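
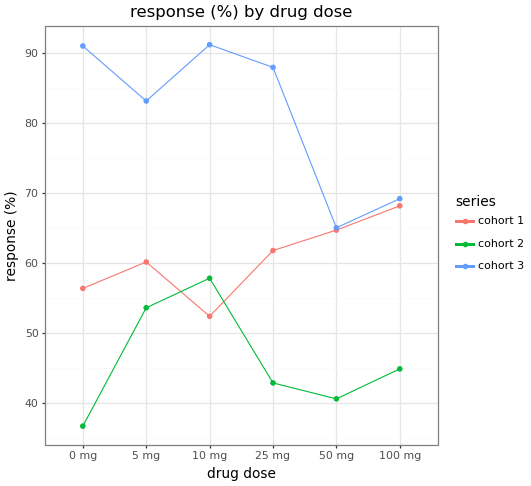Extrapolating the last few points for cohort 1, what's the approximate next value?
≈ 75

Last three: 60, 65, 70 → slope ≈ 5/step → next ≈ 75.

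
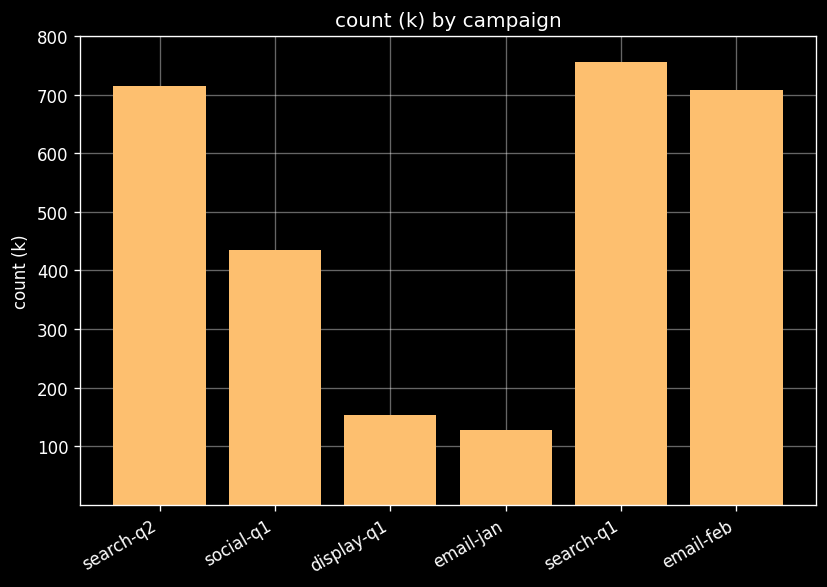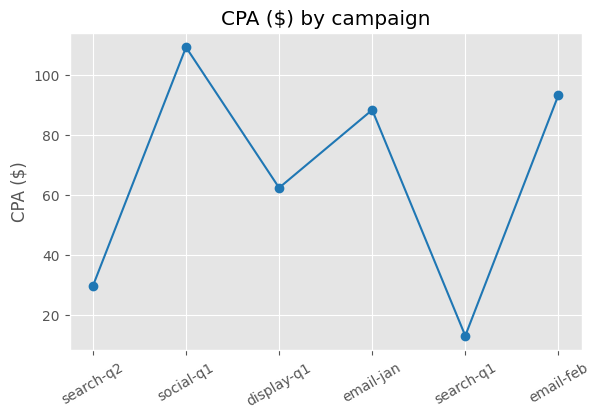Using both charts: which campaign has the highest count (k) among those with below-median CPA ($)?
search-q1

Chart 2 median CPA ($) ≈ 80; below-median campaigns: search-q2, display-q1, search-q1. Among those, search-q1 has the highest count (k) (≈ 800).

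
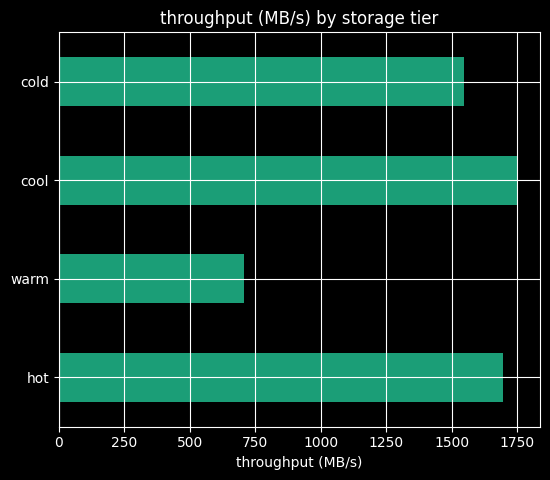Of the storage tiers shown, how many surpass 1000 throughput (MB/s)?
3

Above 1000: hot, cool, cold.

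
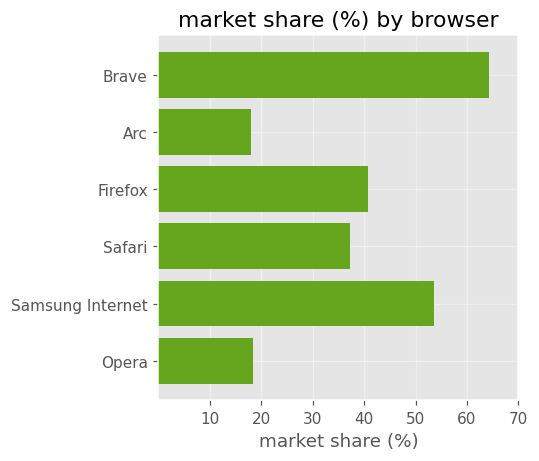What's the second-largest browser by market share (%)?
Samsung Internet

Top 3: Brave ≈ 60, Samsung Internet ≈ 50, Firefox ≈ 40.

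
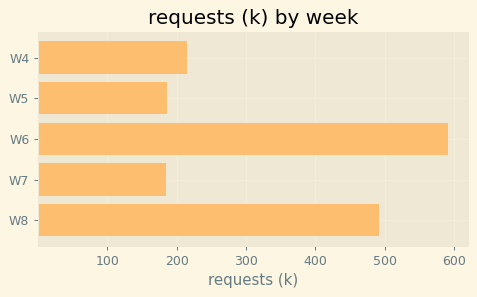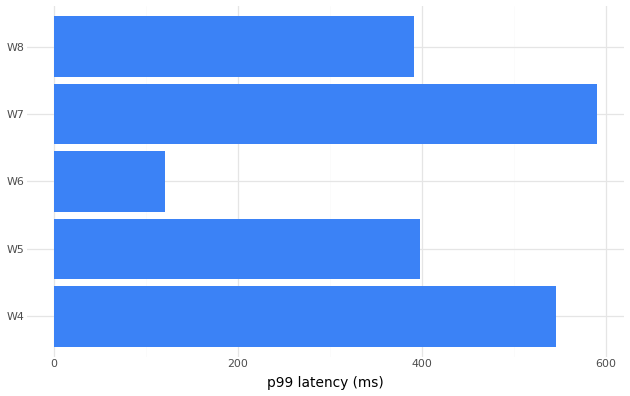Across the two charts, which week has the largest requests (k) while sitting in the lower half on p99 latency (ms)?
W6

Chart 2 median p99 latency (ms) ≈ 400; below-median weeks: W6, W8. Among those, W6 has the highest requests (k) (≈ 600).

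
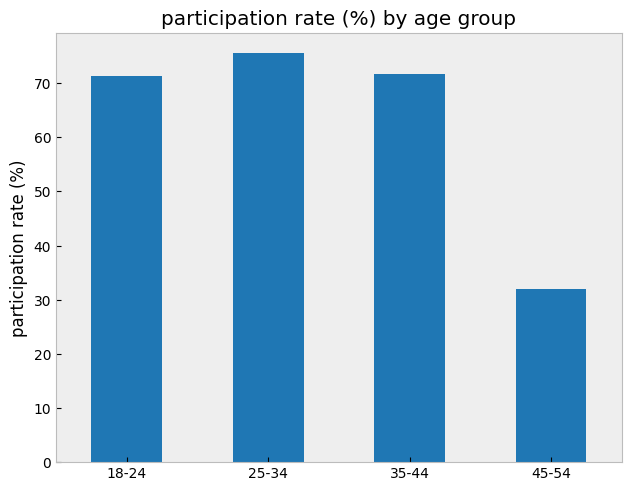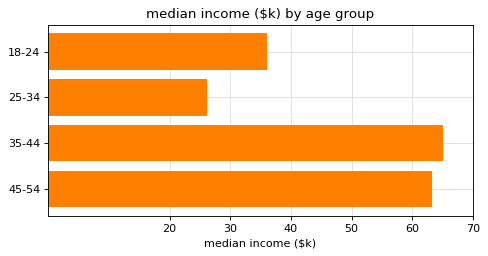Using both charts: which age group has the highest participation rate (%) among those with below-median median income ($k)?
25-34

Chart 2 median median income ($k) ≈ 50; below-median age groups: 18-24, 25-34. Among those, 25-34 has the highest participation rate (%) (≈ 80).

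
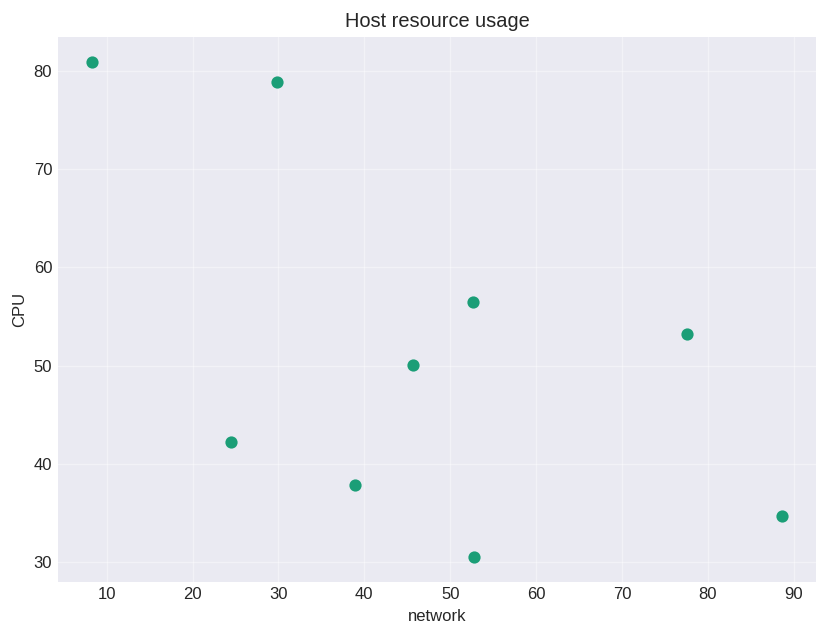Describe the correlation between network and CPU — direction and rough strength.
negative, moderate

Points are negatively correlated; moderate (|r| ≈ 0.6).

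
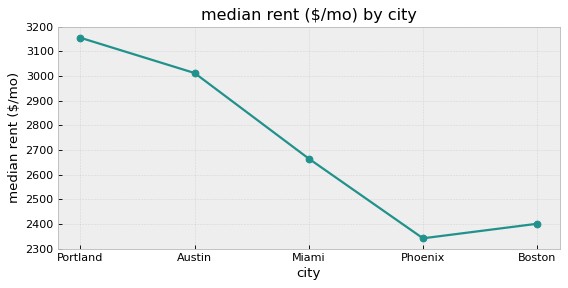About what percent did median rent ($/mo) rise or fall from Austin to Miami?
Austin ≈ 3000, Miami ≈ 2700; (2700 − 3000) / 3000 ≈ -10%.

≈ -10%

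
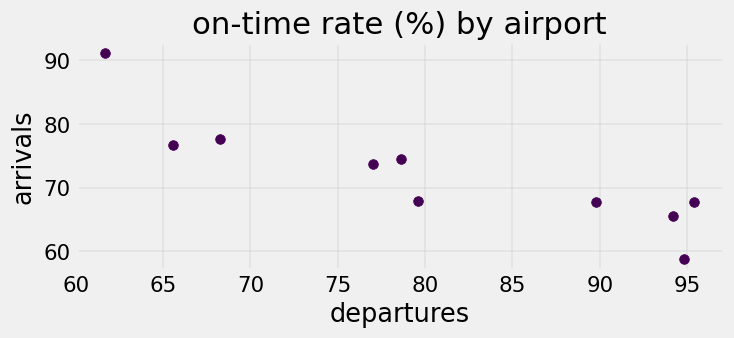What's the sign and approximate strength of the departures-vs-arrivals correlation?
negative, strong

Points are negatively correlated; strong (|r| ≈ 0.9).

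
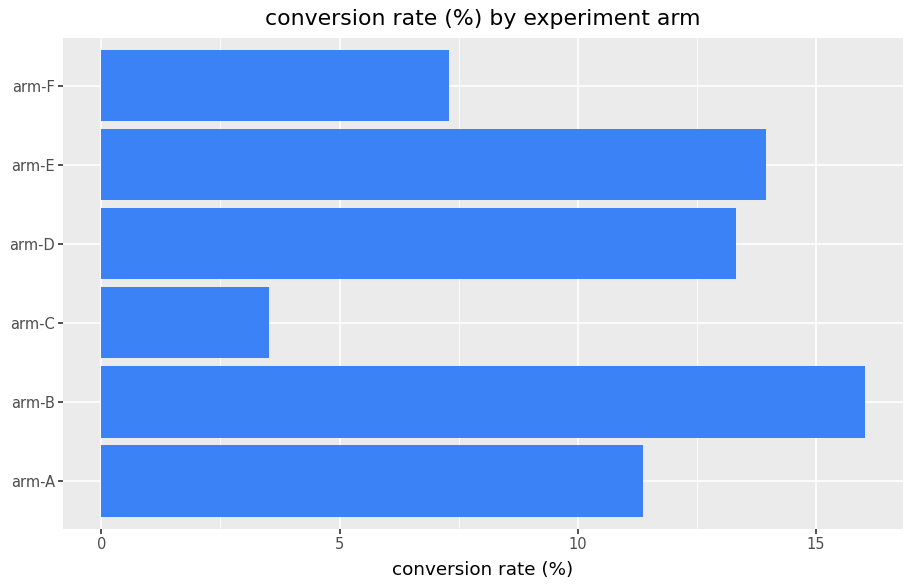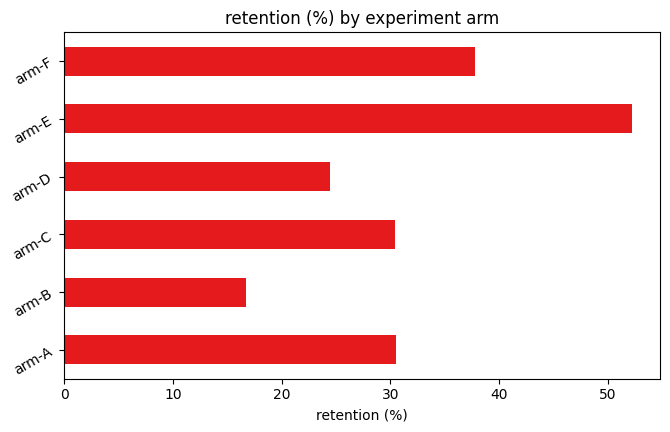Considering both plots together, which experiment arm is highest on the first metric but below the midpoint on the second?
Chart 2 median retention (%) ≈ 30; below-median experiment arms: arm-B, arm-C, arm-D. Among those, arm-B has the highest conversion rate (%) (≈ 16).

arm-B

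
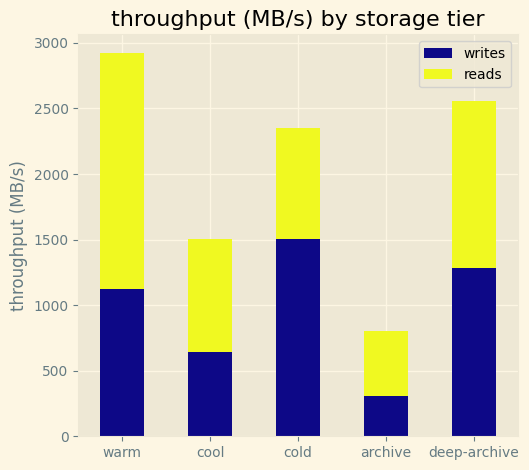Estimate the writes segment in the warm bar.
writes top ≈ 1000, bottom ≈ 0; segment ≈ 1000.

≈ 1000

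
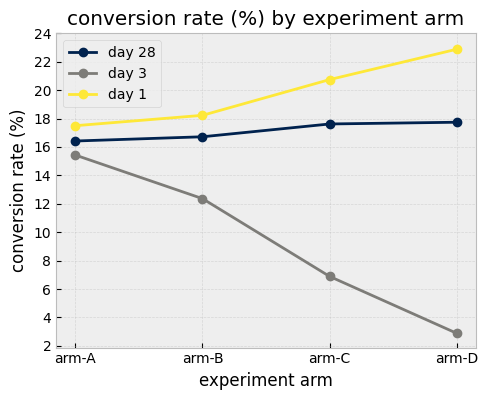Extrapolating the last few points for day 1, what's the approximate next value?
Last three: 18, 20, 22 → slope ≈ 2/step → next ≈ 24.

≈ 24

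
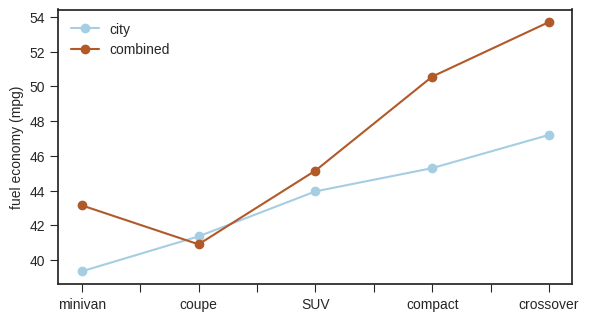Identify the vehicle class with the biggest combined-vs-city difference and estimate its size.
crossover: combined ≈ 54, city ≈ 48 → gap ≈ 6. Next-largest (compact) is only ≈ 4.

crossover, ≈ 6 mpg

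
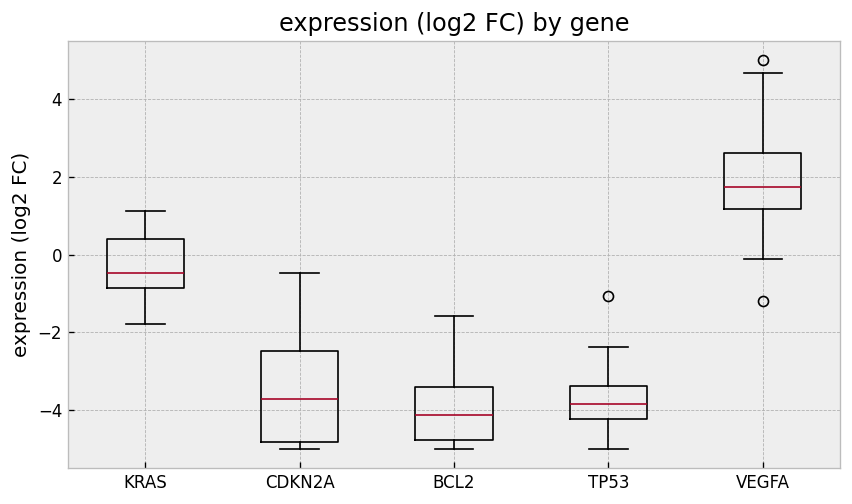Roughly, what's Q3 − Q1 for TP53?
Q3 ≈ -3, Q1 ≈ -4; IQR ≈ 1.

≈ 1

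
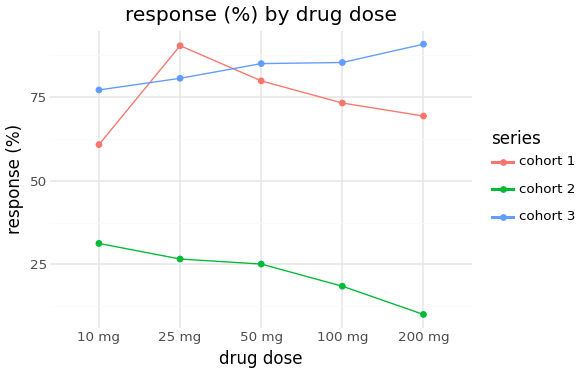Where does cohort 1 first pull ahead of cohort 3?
10 mg: cohort 1 ≈ 60 vs cohort 3 ≈ 80 (not yet); 25 mg: cohort 1 ≈ 90 vs cohort 3 ≈ 80 (first crossover).

25 mg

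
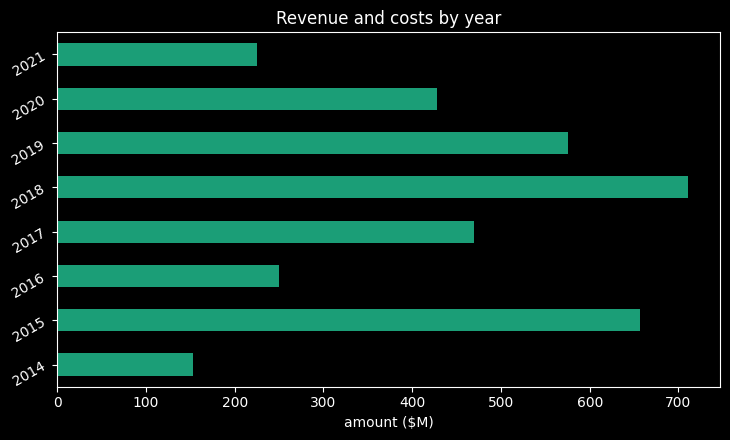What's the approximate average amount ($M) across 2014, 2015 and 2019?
(200 + 700 + 600) / 3 ≈ 500.

≈ 500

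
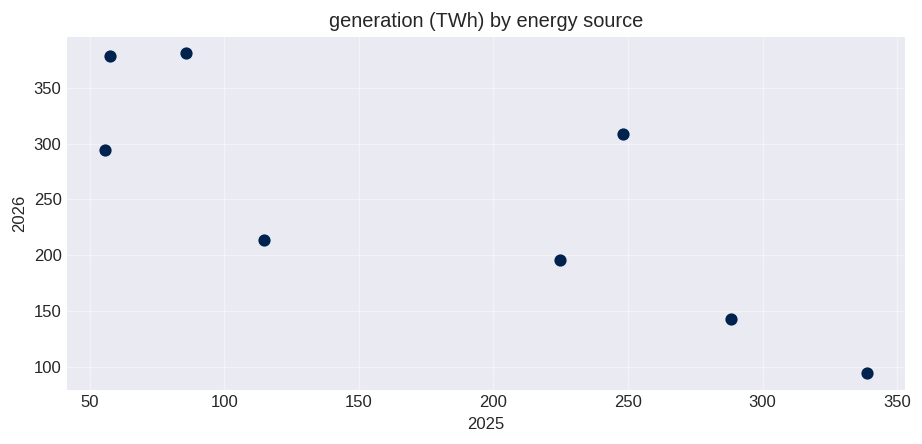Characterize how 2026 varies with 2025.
Points are negatively correlated; strong (|r| ≈ 0.8).

negative, strong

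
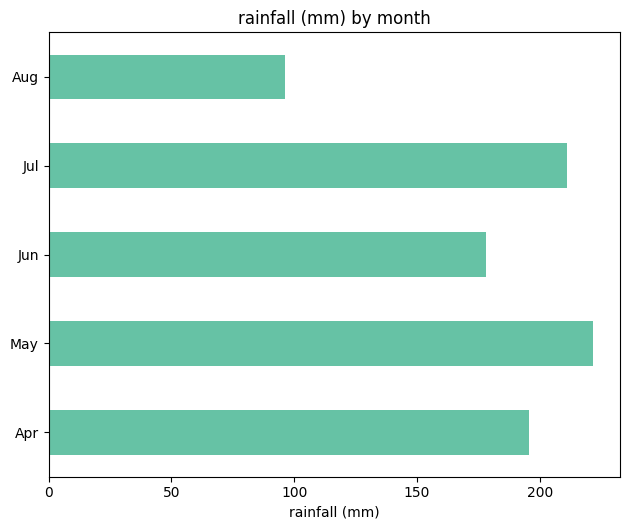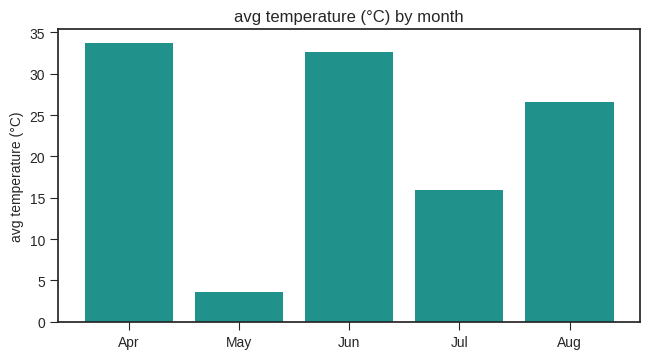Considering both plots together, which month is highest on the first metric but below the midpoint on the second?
May

Chart 2 median avg temperature (°C) ≈ 25; below-median months: May, Jul. Among those, May has the highest rainfall (mm) (≈ 225).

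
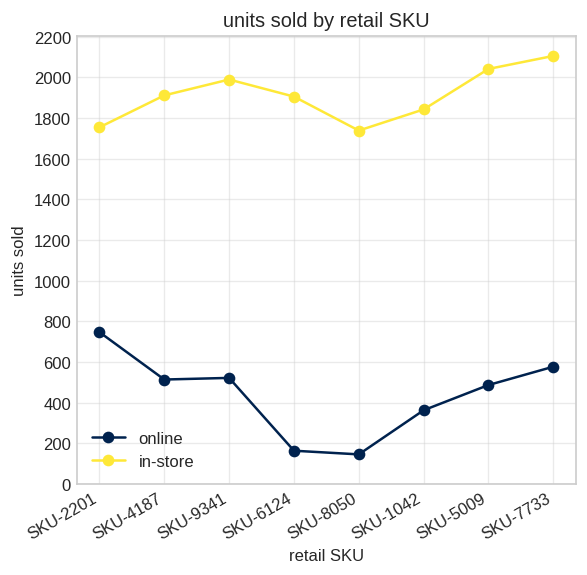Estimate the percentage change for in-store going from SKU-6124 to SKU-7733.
SKU-6124 ≈ 2000, SKU-7733 ≈ 2200; (2200 − 2000) / 2000 ≈ +10%.

≈ +10%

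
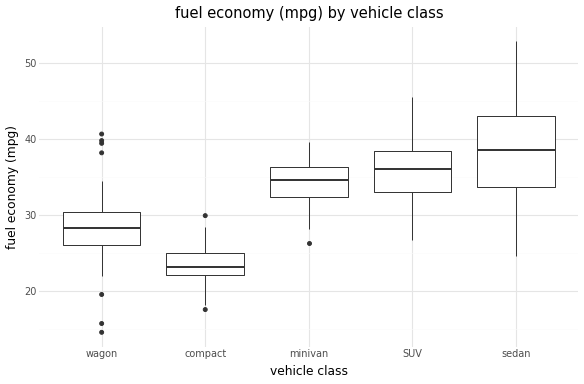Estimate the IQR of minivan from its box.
≈ 4

Q3 ≈ 36, Q1 ≈ 32; IQR ≈ 4.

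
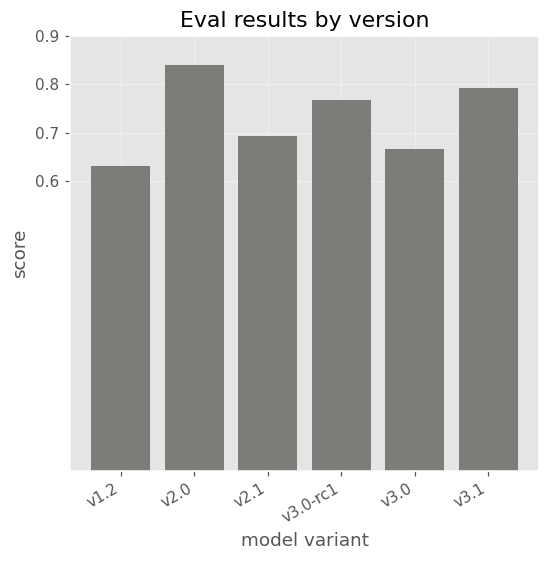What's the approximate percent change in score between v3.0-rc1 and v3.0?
v3.0-rc1 ≈ 0.8, v3.0 ≈ 0.7; (0.7 − 0.8) / 0.8 ≈ -12.5%.

≈ -12.5%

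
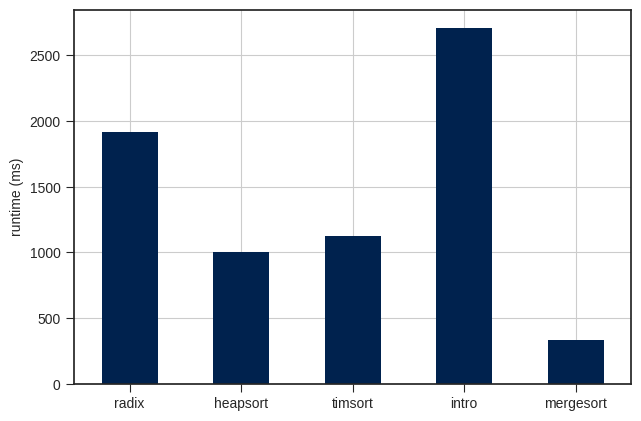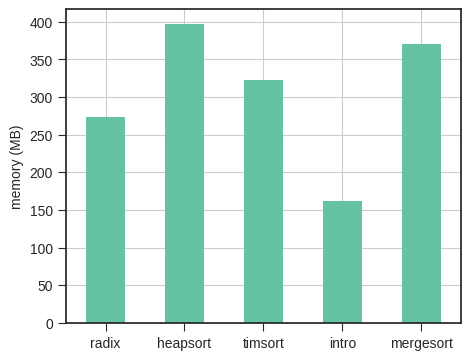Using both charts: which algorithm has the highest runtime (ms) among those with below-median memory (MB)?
intro

Chart 2 median memory (MB) ≈ 300; below-median algorithms: radix, intro. Among those, intro has the highest runtime (ms) (≈ 2500).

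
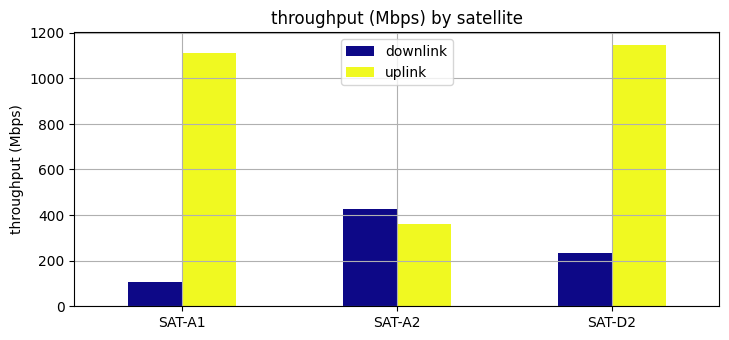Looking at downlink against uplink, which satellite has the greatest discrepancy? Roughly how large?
SAT-A1, ≈ 1000 Mbps

SAT-A1: downlink ≈ 100, uplink ≈ 1100 → gap ≈ 1000. Next-largest (SAT-D2) is only ≈ 900.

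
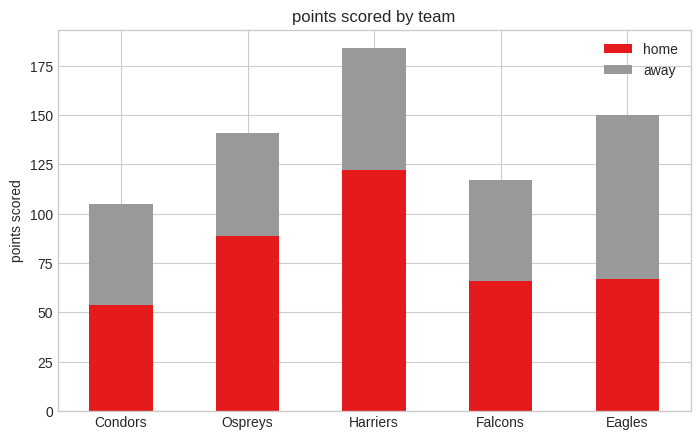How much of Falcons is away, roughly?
≈ 60

away top ≈ 120, bottom ≈ 60; segment ≈ 60.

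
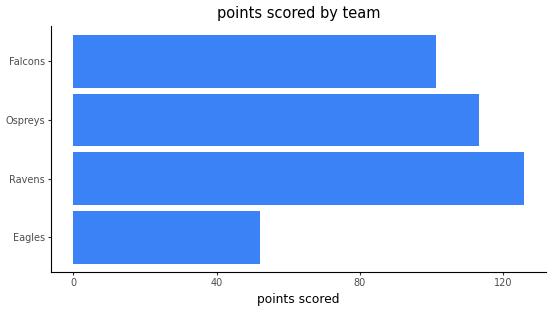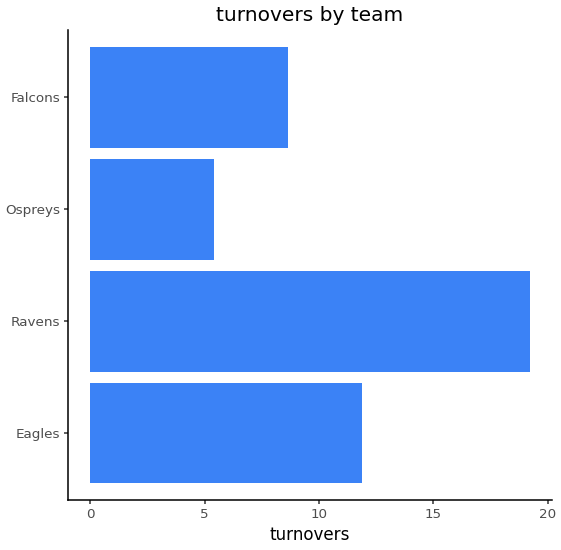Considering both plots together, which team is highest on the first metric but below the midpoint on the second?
Ospreys

Chart 2 median turnovers ≈ 10; below-median teams: Ospreys, Falcons. Among those, Ospreys has the highest points scored (≈ 120).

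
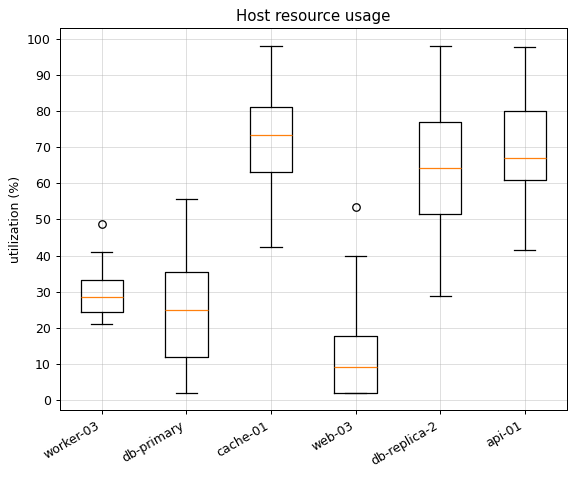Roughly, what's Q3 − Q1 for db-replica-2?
≈ 30

Q3 ≈ 80, Q1 ≈ 50; IQR ≈ 30.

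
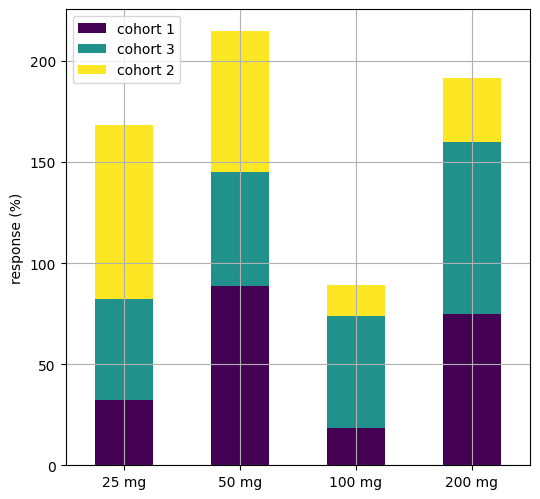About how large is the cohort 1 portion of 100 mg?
cohort 1 top ≈ 20, bottom ≈ 0; segment ≈ 20.

≈ 20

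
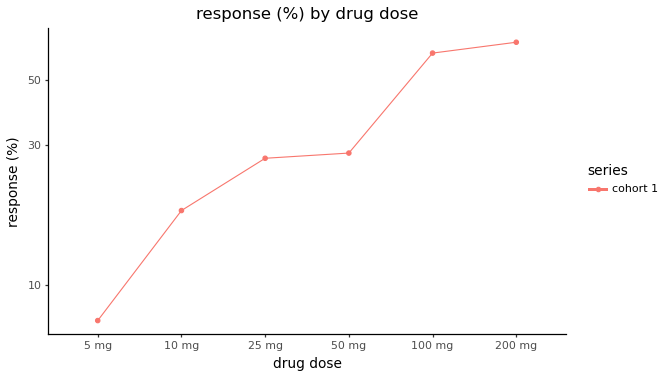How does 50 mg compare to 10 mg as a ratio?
≈ 1.5×

50 mg ≈ 30, 10 mg ≈ 20; 30/20 ≈ 1.5.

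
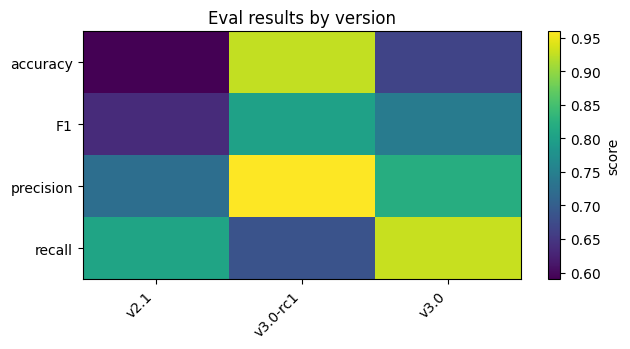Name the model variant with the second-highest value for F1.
v3.0

Top 3 for F1: v3.0-rc1 ≈ 0.80, v3.0 ≈ 0.75, v2.1 ≈ 0.65.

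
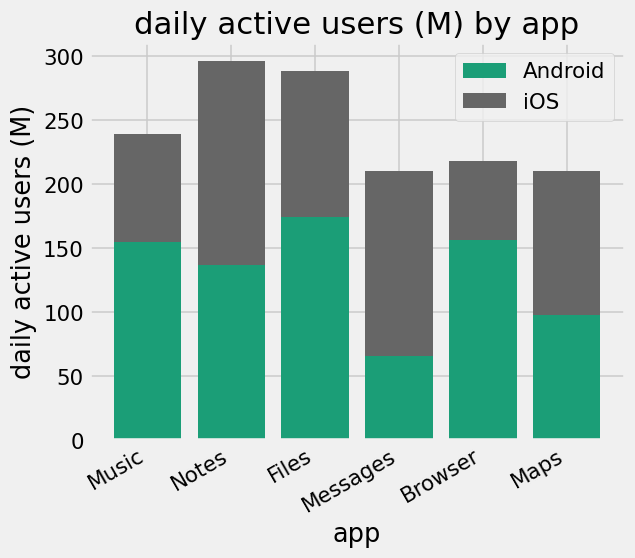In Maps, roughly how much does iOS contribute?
iOS top ≈ 200, bottom ≈ 100; segment ≈ 100.

≈ 100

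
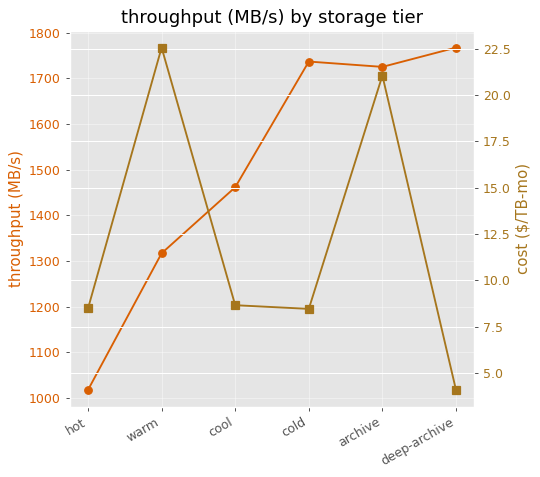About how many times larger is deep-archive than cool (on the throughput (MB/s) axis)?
≈ 1.2×

deep-archive ≈ 1800, cool ≈ 1500; 1800/1500 ≈ 1.2.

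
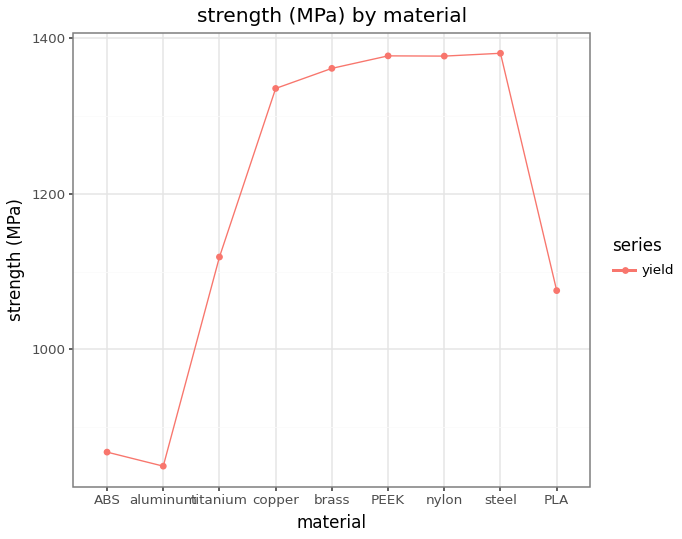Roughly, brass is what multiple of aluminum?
brass ≈ 1350, aluminum ≈ 850; 1350/850 ≈ 1.59.

≈ 1.59×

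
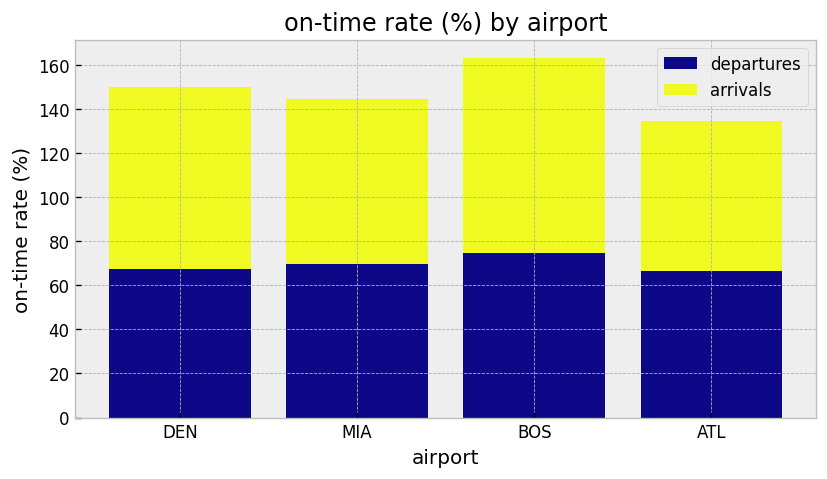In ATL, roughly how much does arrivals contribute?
≈ 80

arrivals top ≈ 140, bottom ≈ 60; segment ≈ 80.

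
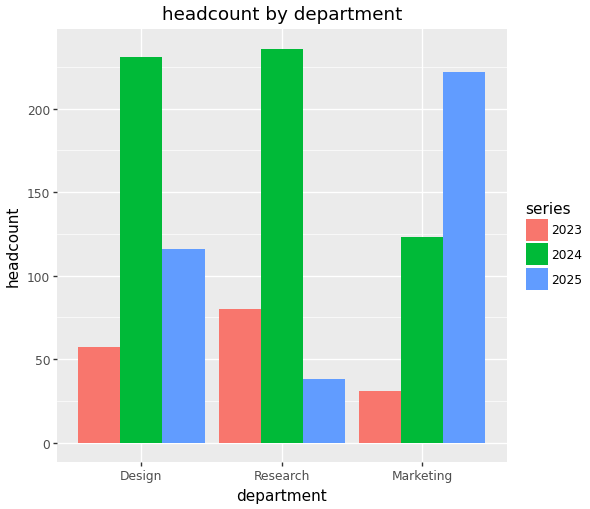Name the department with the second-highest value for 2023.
Top 3 for 2023: Research ≈ 80, Design ≈ 60, Marketing ≈ 40.

Design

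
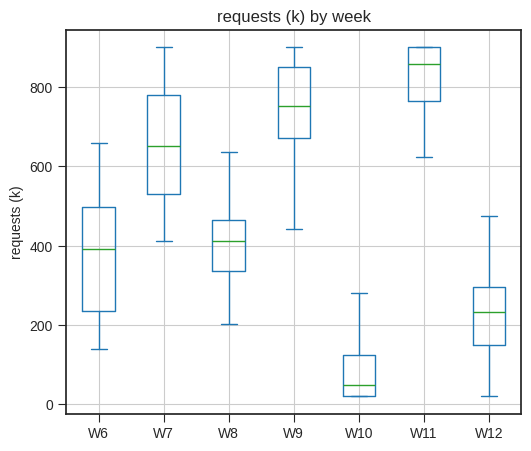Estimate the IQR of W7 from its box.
≈ 300

Q3 ≈ 800, Q1 ≈ 500; IQR ≈ 300.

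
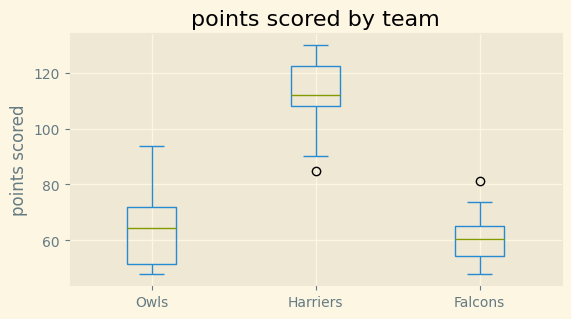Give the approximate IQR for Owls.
Q3 ≈ 70, Q1 ≈ 50; IQR ≈ 20.

≈ 20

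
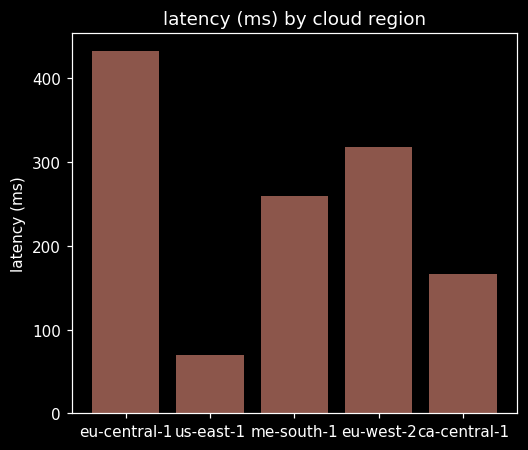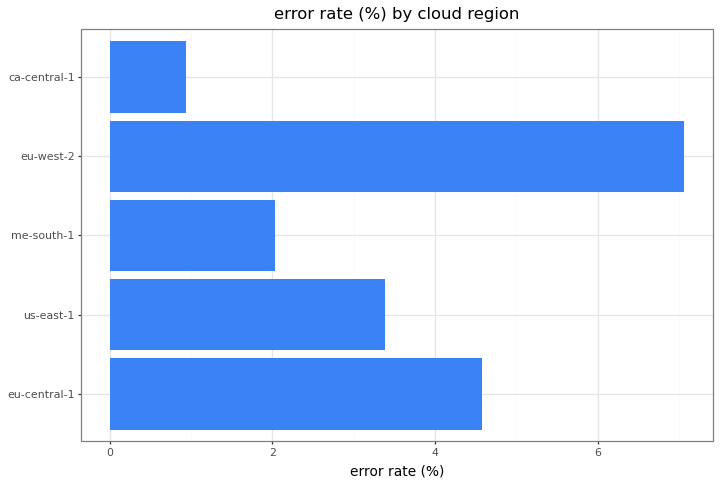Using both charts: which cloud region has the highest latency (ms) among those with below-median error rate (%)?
Chart 2 median error rate (%) ≈ 3; below-median cloud regions: me-south-1, ca-central-1. Among those, me-south-1 has the highest latency (ms) (≈ 250).

me-south-1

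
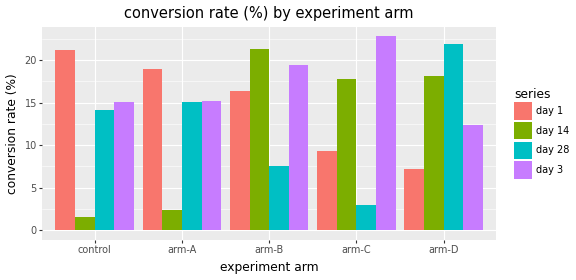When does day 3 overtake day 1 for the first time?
arm-A: day 3 ≈ 16 vs day 1 ≈ 18 (not yet); arm-B: day 3 ≈ 20 vs day 1 ≈ 16 (first crossover).

arm-B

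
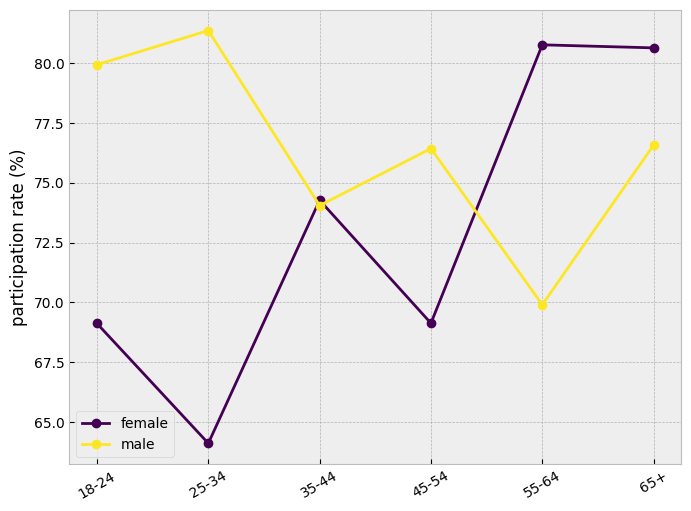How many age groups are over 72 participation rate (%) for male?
5

Above 72: 18-24, 25-34, 35-44, 45-54, 65+.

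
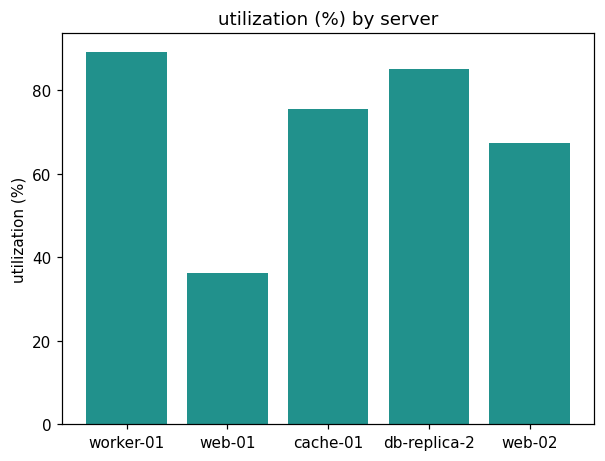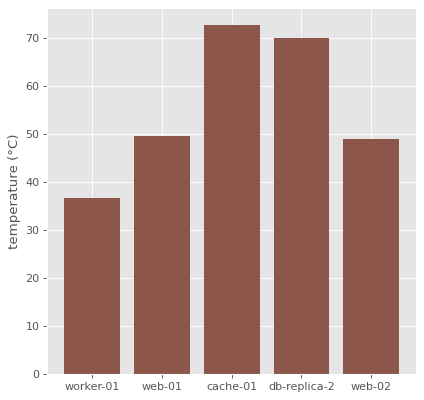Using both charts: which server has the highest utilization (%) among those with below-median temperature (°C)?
worker-01

Chart 2 median temperature (°C) ≈ 50; below-median servers: worker-01, web-02. Among those, worker-01 has the highest utilization (%) (≈ 90).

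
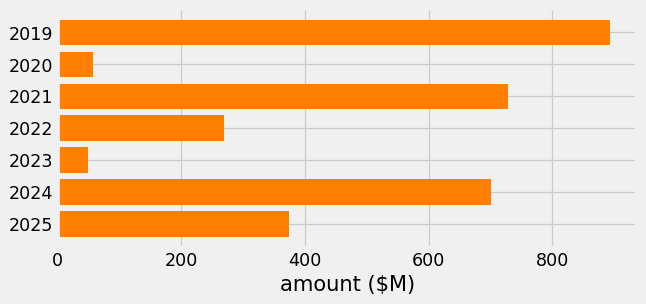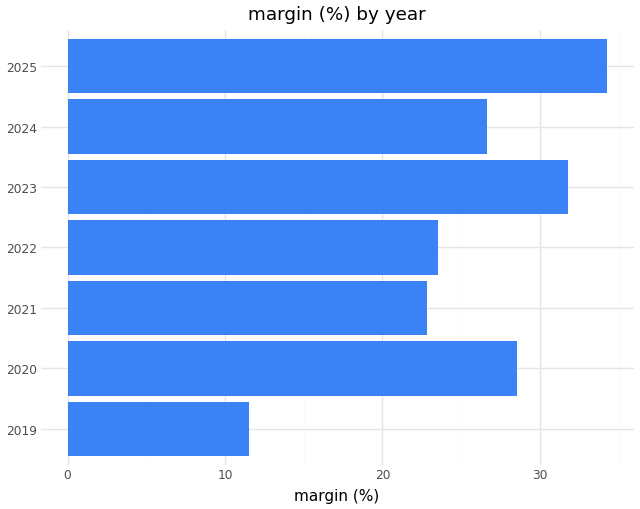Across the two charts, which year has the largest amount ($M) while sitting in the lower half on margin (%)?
2019

Chart 2 median margin (%) ≈ 25; below-median years: 2019, 2021, 2022. Among those, 2019 has the highest amount ($M) (≈ 900).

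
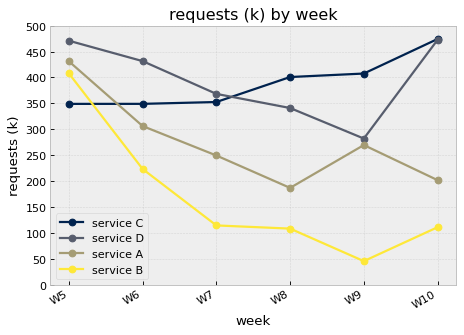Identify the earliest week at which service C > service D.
W7: service C ≈ 350 vs service D ≈ 350 (not yet); W8: service C ≈ 400 vs service D ≈ 350 (first crossover).

W8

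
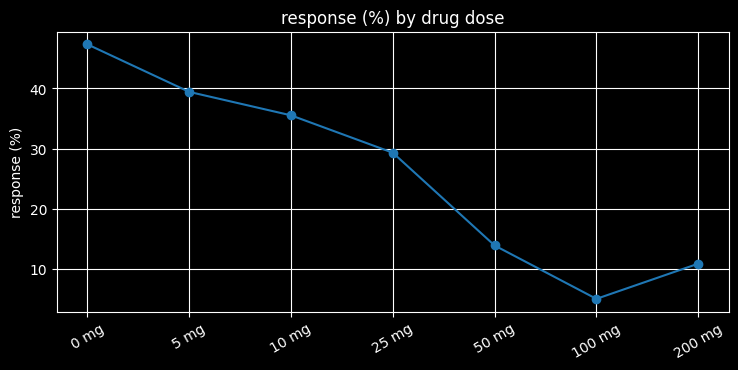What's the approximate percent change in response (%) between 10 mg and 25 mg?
≈ -14.3%

10 mg ≈ 35, 25 mg ≈ 30; (30 − 35) / 35 ≈ -14.3%.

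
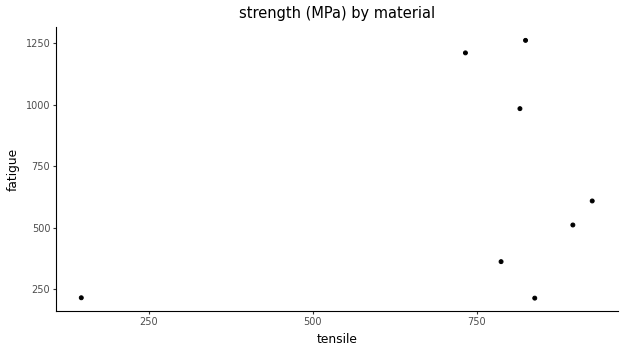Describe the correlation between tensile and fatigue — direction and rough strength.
Points are positively correlated; weak (|r| ≈ 0.3).

positive, weak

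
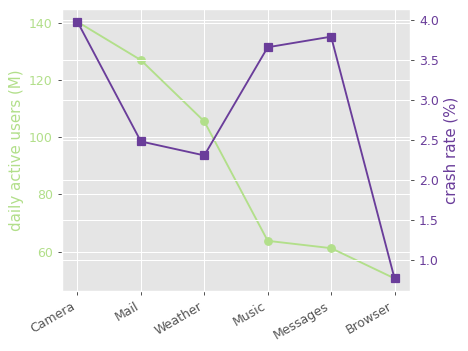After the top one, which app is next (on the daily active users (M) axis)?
Mail

Top 3 (on the daily active users (M) axis): Camera ≈ 140, Mail ≈ 130, Weather ≈ 110.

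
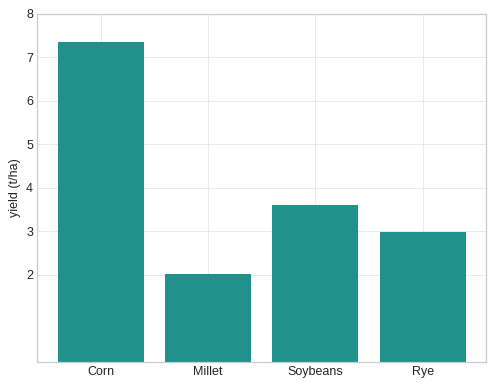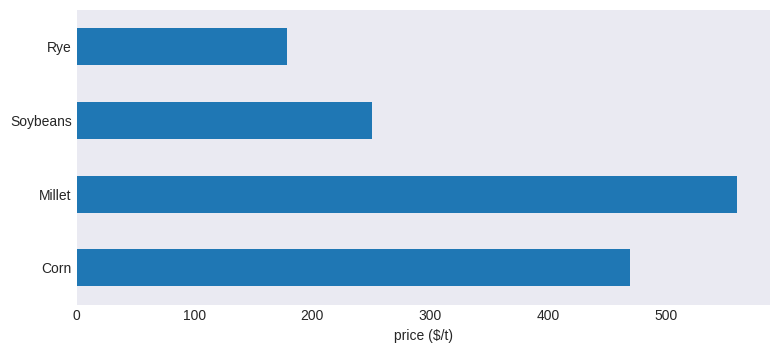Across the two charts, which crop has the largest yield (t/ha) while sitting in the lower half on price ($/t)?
Chart 2 median price ($/t) ≈ 400; below-median crops: Soybeans, Rye. Among those, Soybeans has the highest yield (t/ha) (≈ 4).

Soybeans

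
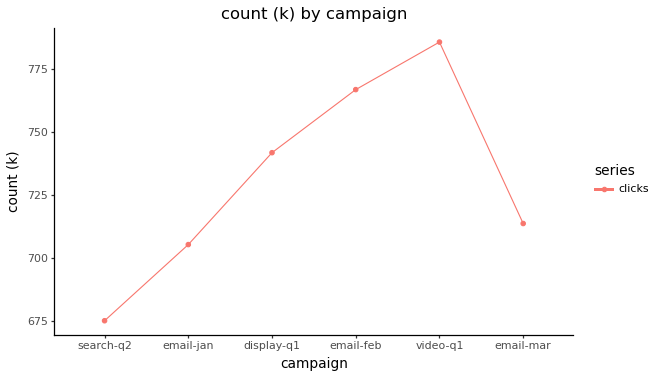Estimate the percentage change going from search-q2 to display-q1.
search-q2 ≈ 680, display-q1 ≈ 740; (740 − 680) / 680 ≈ +8.8%.

≈ +8.8%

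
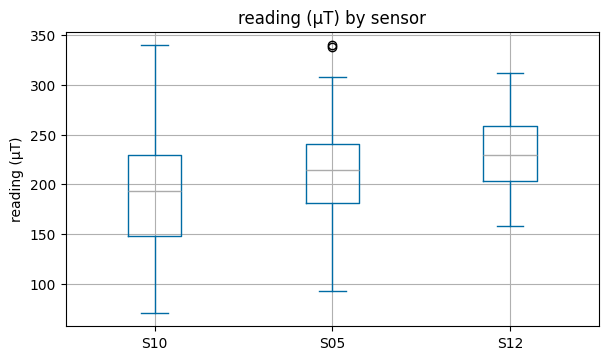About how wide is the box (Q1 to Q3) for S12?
≈ 55

Q3 ≈ 260, Q1 ≈ 205; IQR ≈ 55.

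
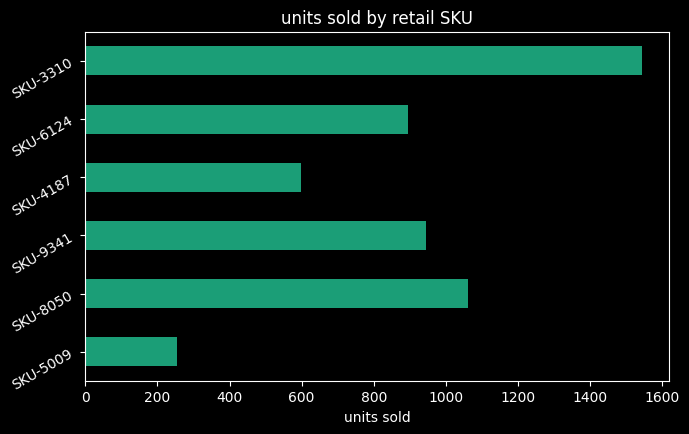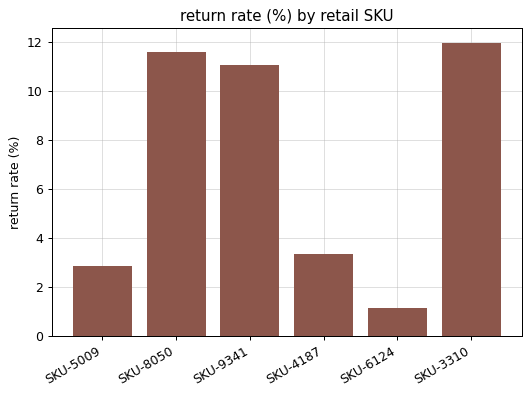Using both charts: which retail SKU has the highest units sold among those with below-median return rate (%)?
SKU-6124

Chart 2 median return rate (%) ≈ 8; below-median retail SKUs: SKU-5009, SKU-4187, SKU-6124. Among those, SKU-6124 has the highest units sold (≈ 800).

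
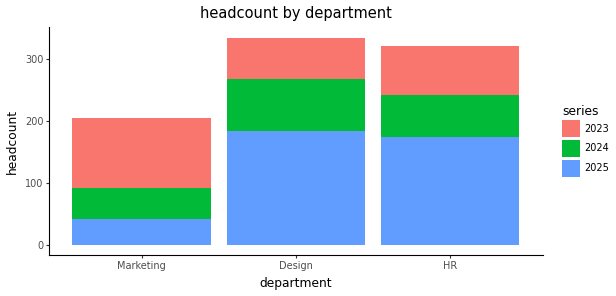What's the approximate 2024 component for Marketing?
2024 top ≈ 100, bottom ≈ 50; segment ≈ 50.

≈ 50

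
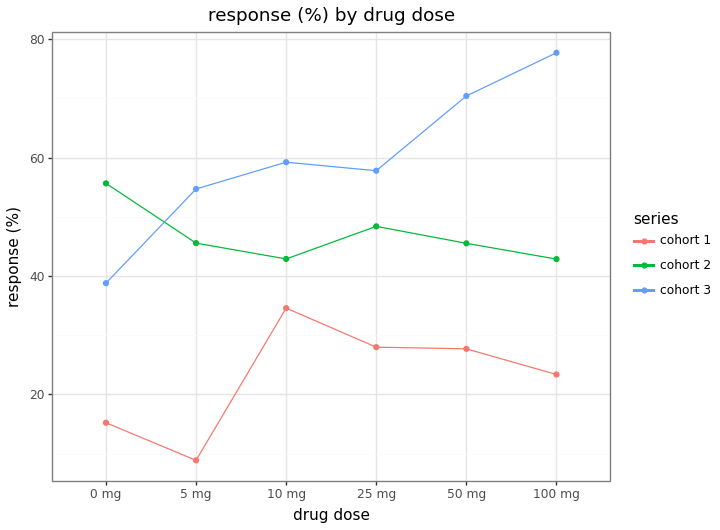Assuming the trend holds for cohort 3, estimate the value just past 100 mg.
Last three: 60, 70, 80 → slope ≈ 10/step → next ≈ 90.

≈ 90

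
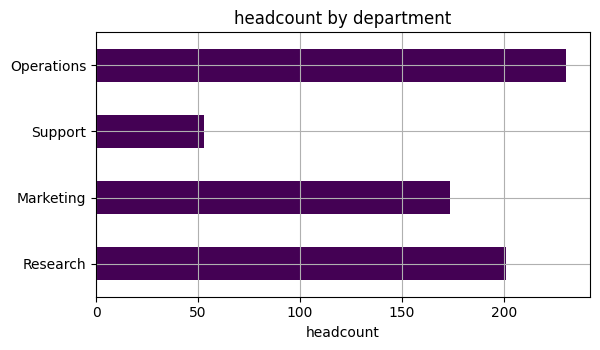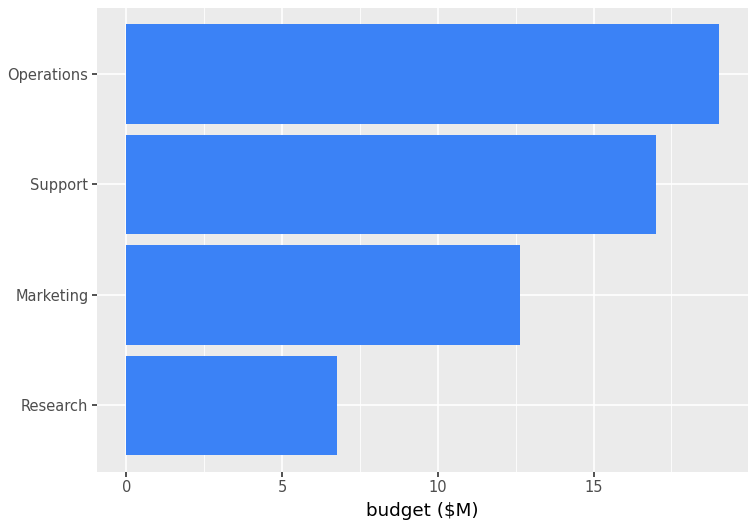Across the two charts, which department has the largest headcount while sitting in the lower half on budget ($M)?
Research

Chart 2 median budget ($M) ≈ 14; below-median departments: Research, Marketing. Among those, Research has the highest headcount (≈ 200).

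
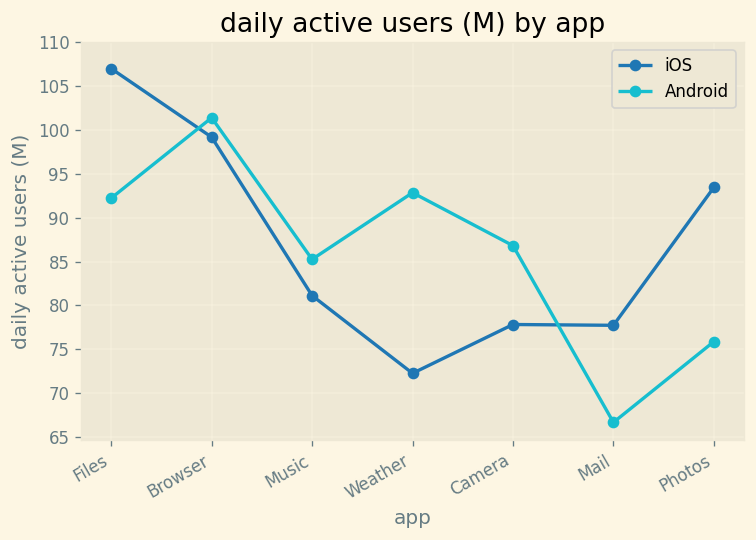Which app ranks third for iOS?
Photos

Top 4 for iOS: Files ≈ 105, Browser ≈ 100, Photos ≈ 95, Music ≈ 80.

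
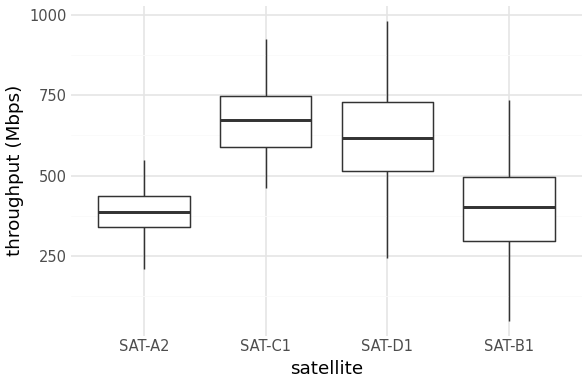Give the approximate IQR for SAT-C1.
≈ 150

Q3 ≈ 750, Q1 ≈ 600; IQR ≈ 150.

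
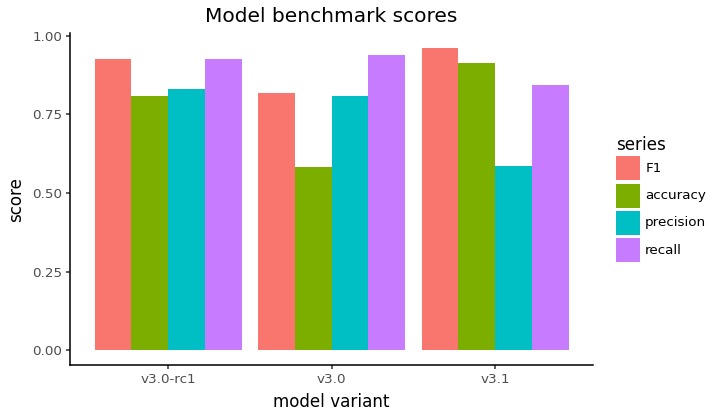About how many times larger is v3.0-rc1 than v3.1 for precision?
≈ 1.33×

v3.0-rc1 ≈ 0.8, v3.1 ≈ 0.6; 0.8/0.6 ≈ 1.33.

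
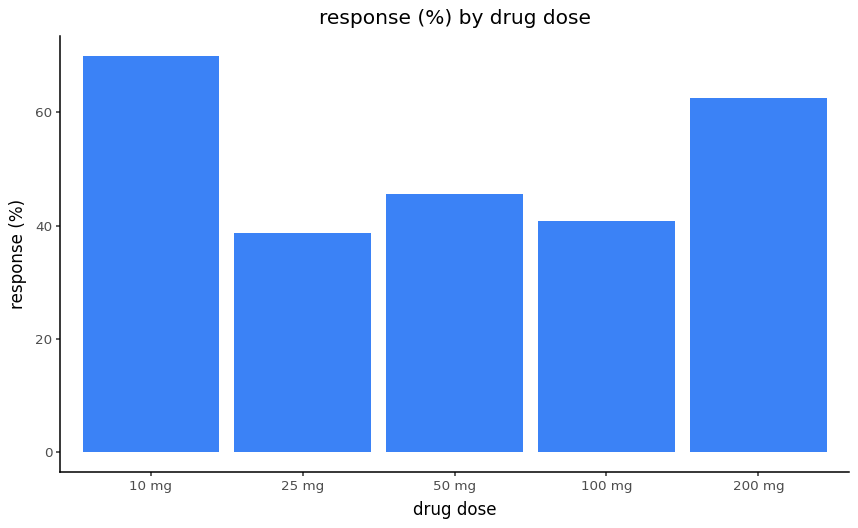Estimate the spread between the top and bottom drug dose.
≈ 30

Max 10 mg ≈ 70, min 25 mg ≈ 40; range ≈ 30.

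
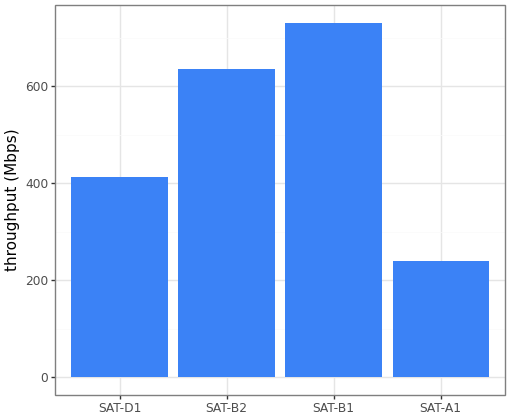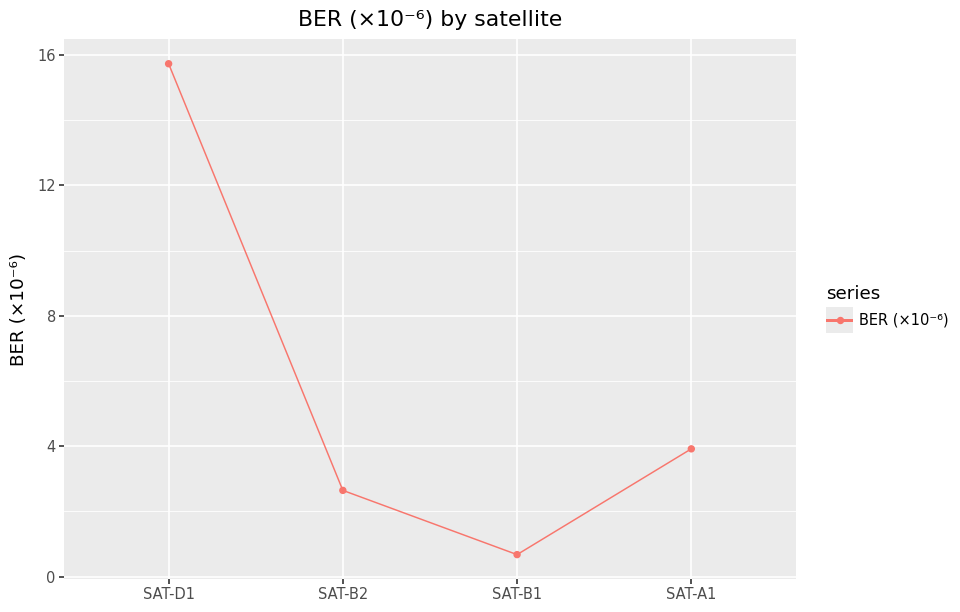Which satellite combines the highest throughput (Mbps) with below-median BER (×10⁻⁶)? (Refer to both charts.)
Chart 2 median BER (×10⁻⁶) ≈ 4; below-median satellites: SAT-B2, SAT-B1. Among those, SAT-B1 has the highest throughput (Mbps) (≈ 700).

SAT-B1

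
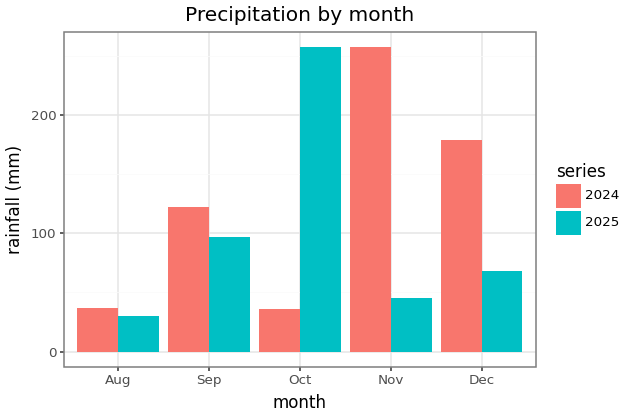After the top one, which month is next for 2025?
Top 3 for 2025: Oct ≈ 250, Sep ≈ 100, Dec ≈ 75.

Sep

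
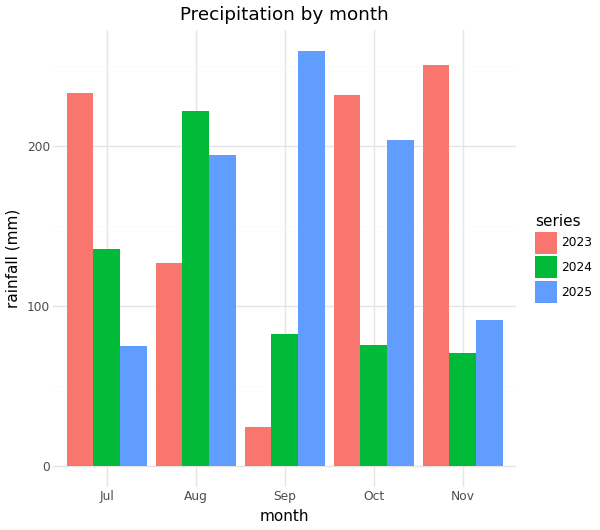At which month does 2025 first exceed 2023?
Jul: 2025 ≈ 75 vs 2023 ≈ 225 (not yet); Aug: 2025 ≈ 200 vs 2023 ≈ 125 (first crossover).

Aug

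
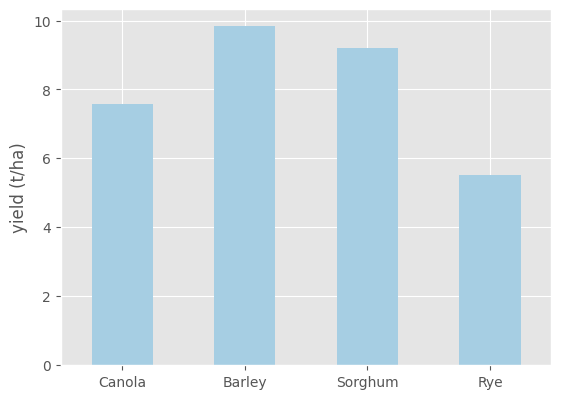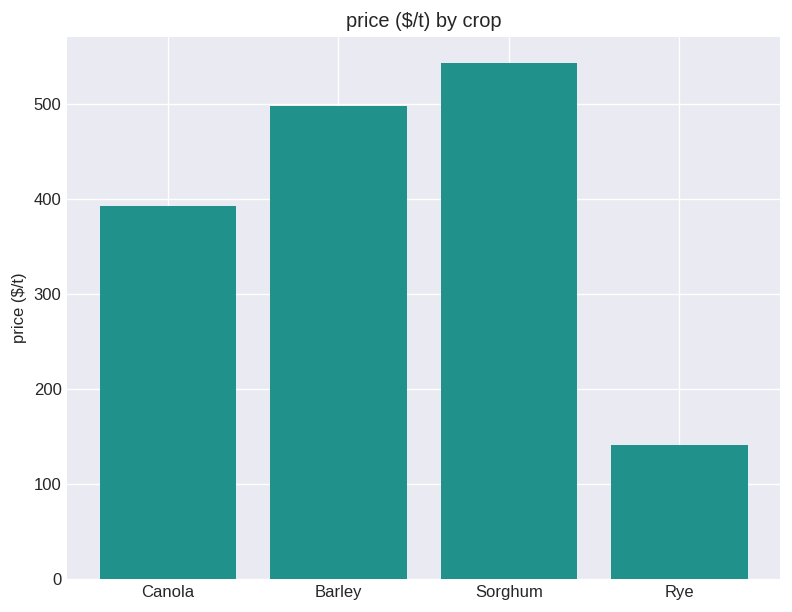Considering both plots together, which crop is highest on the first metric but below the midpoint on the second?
Chart 2 median price ($/t) ≈ 450; below-median crops: Canola, Rye. Among those, Canola has the highest yield (t/ha) (≈ 8).

Canola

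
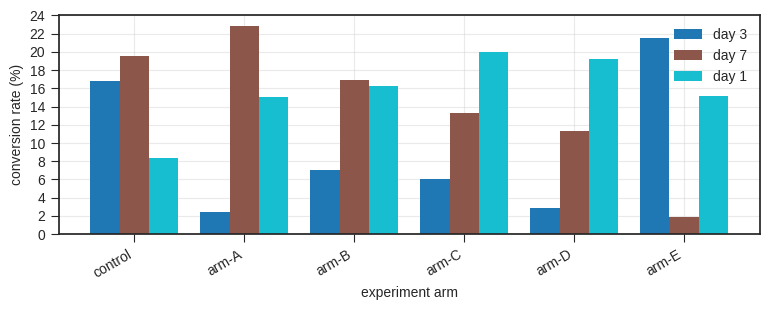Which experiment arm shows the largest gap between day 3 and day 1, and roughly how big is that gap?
arm-D: day 3 ≈ 2, day 1 ≈ 20 → gap ≈ 18. Next-largest (arm-C) is only ≈ 14.

arm-D, ≈ 18 %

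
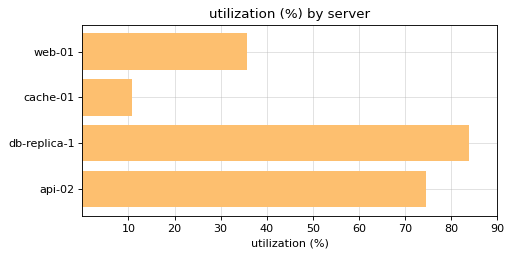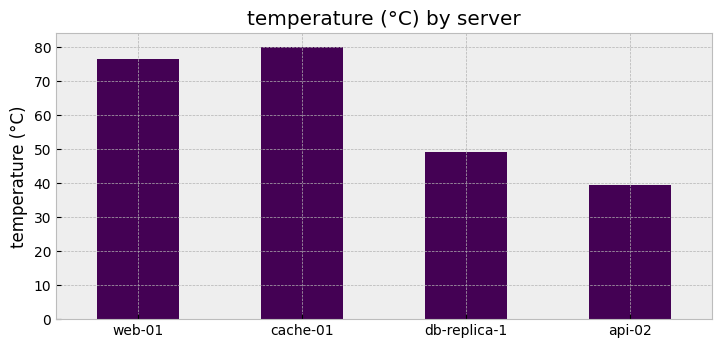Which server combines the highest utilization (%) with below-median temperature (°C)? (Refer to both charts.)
db-replica-1

Chart 2 median temperature (°C) ≈ 60; below-median servers: db-replica-1, api-02. Among those, db-replica-1 has the highest utilization (%) (≈ 80).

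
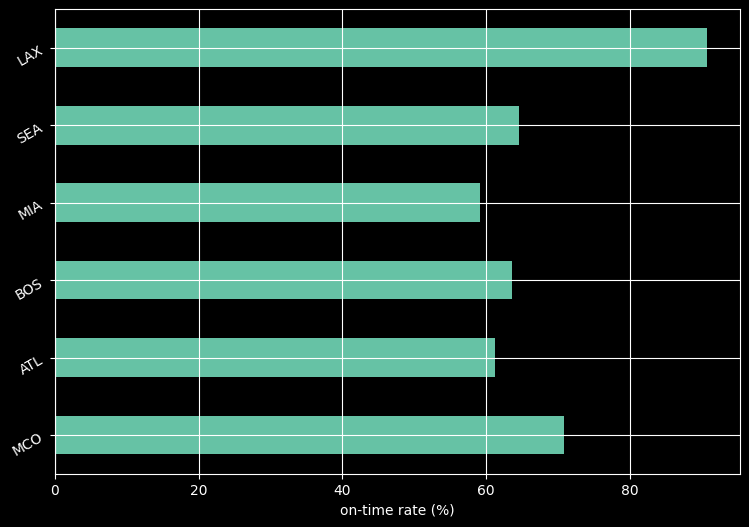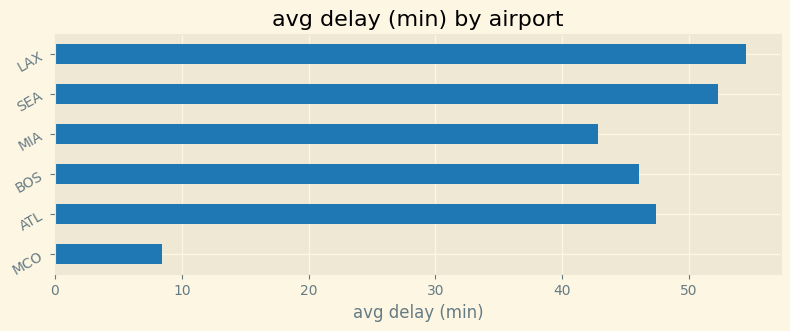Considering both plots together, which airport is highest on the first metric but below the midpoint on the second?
MCO

Chart 2 median avg delay (min) ≈ 45; below-median airports: MCO, BOS, MIA. Among those, MCO has the highest on-time rate (%) (≈ 70).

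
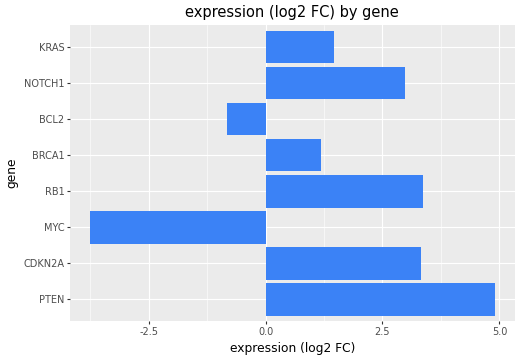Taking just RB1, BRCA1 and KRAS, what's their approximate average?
(3 + 1 + 1) / 3 ≈ 2.

≈ 2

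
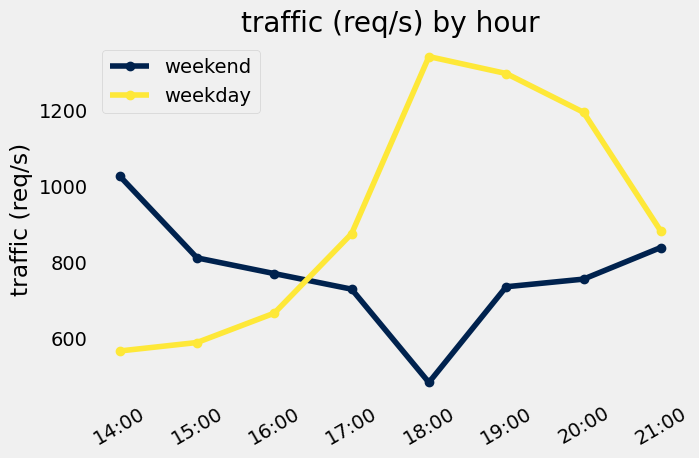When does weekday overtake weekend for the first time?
17:00

16:00: weekday ≈ 700 vs weekend ≈ 800 (not yet); 17:00: weekday ≈ 900 vs weekend ≈ 700 (first crossover).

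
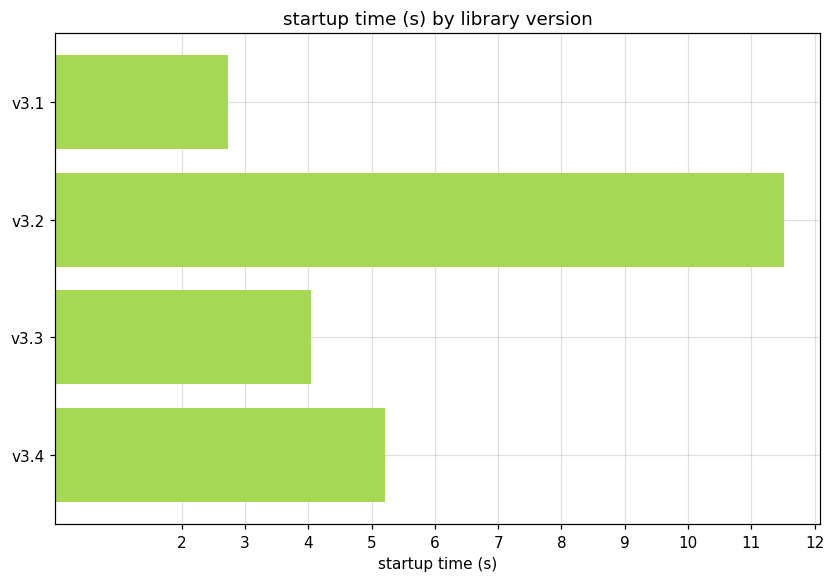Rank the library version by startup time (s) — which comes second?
v3.4

Top 3: v3.2 ≈ 12, v3.4 ≈ 5, v3.3 ≈ 4.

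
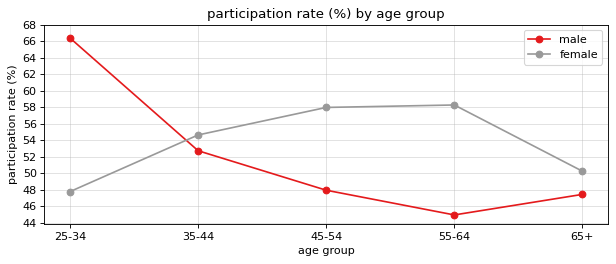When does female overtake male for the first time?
35-44

25-34: female ≈ 48 vs male ≈ 66 (not yet); 35-44: female ≈ 54 vs male ≈ 52 (first crossover).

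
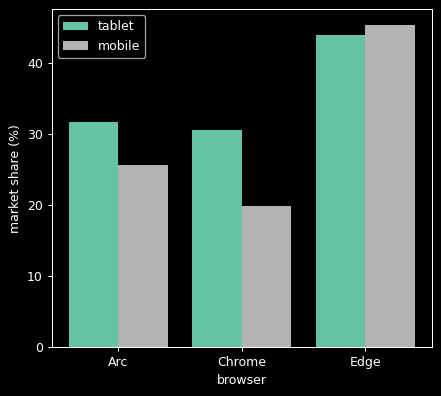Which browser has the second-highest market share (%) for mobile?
Arc

Top 3 for mobile: Edge ≈ 45, Arc ≈ 25, Chrome ≈ 20.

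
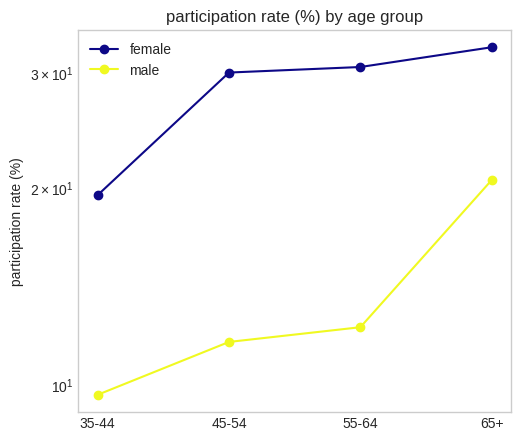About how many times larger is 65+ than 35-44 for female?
≈ 1.6×

65+ ≈ 32, 35-44 ≈ 20; 32/20 ≈ 1.6.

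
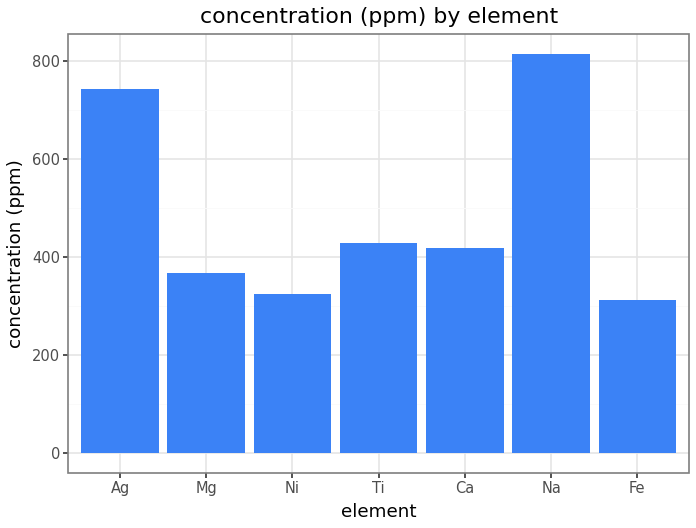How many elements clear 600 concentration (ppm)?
2

Above 600: Ag, Na.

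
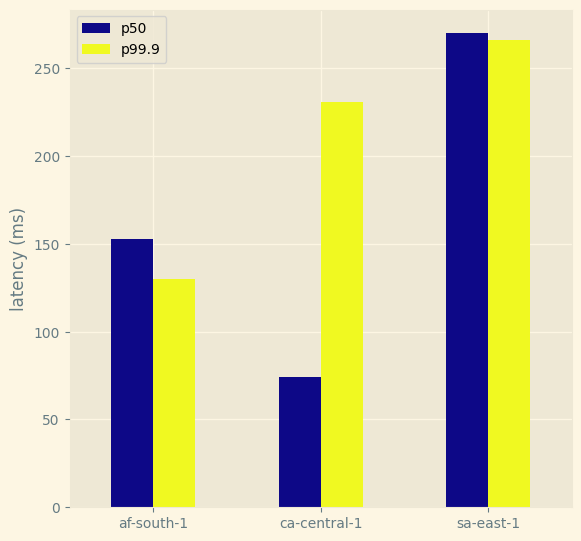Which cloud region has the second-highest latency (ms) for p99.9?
Top 3 for p99.9: sa-east-1 ≈ 275, ca-central-1 ≈ 225, af-south-1 ≈ 125.

ca-central-1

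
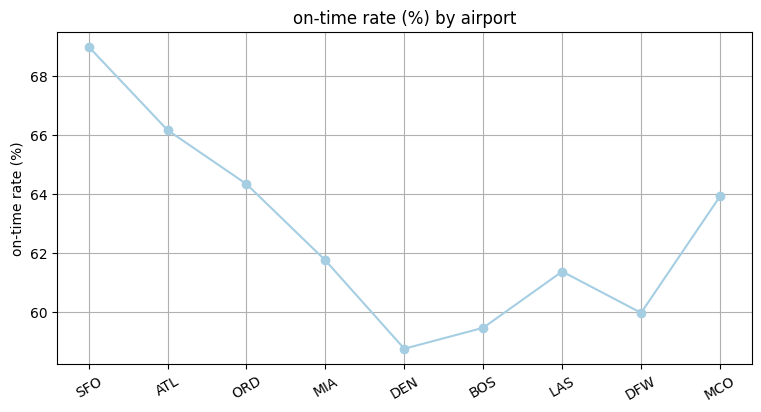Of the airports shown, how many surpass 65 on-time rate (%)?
Above 65: SFO, ATL.

2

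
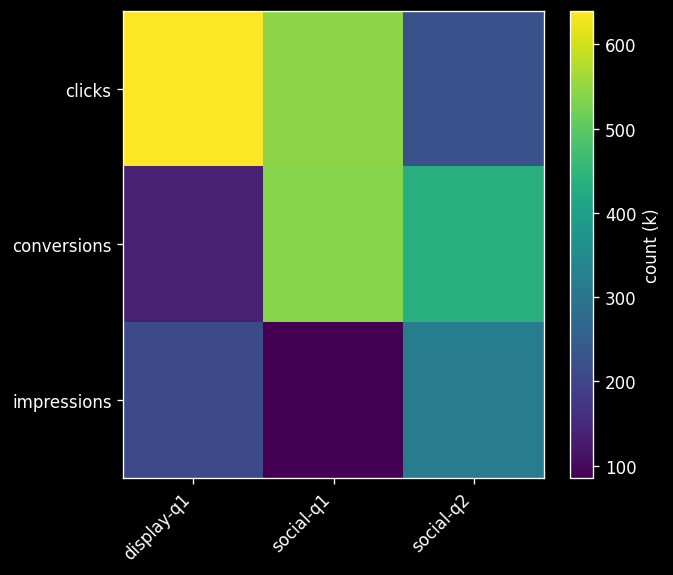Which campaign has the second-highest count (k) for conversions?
social-q2

Top 3 for conversions: social-q1 ≈ 550, social-q2 ≈ 450, display-q1 ≈ 150.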